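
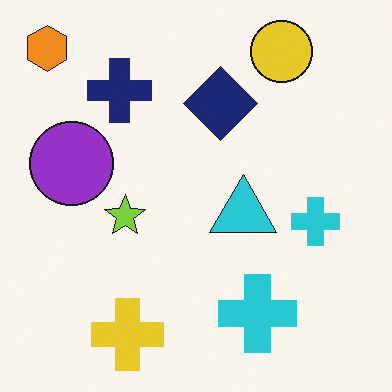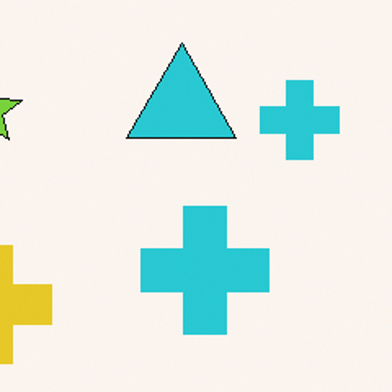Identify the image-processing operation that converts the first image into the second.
The second image is the first cropped to a noticeably smaller region and rescaled.

The visible shapes are larger and the field of view is narrower; shapes near the original edges may be partly or wholly outside the frame — a crop-and-rescale.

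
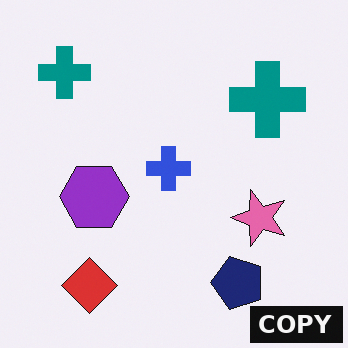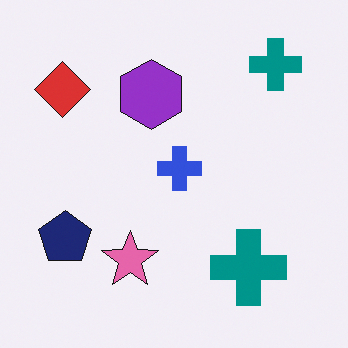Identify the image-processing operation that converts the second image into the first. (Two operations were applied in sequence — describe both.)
Rotated 90° counter-clockwise, then watermarked with the text "COPY" in the lower-right corner.

The red diamond sits in the top-left of the second image and the bottom-left of the first — consistent with a whole-image 90° counter-clockwise rotation. A dark label reading "COPY" appears in the lower-right corner.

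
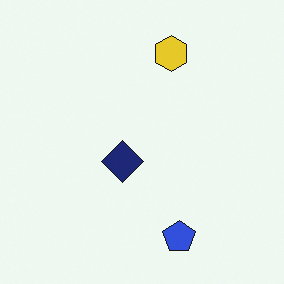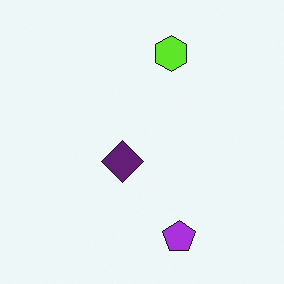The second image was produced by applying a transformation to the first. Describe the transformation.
Hue-shifted by a small amount.

Every shape's color has rotated by the same amount around the hue wheel — a uniform hue shift.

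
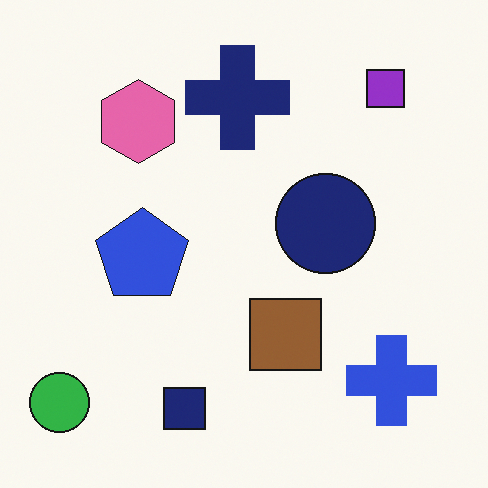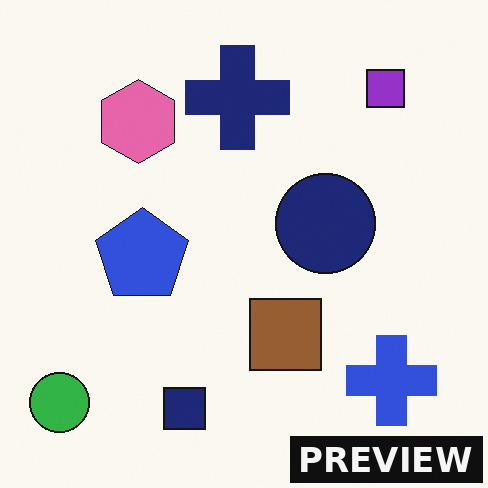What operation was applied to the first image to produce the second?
The transformation is: watermarked with the text "PREVIEW" in the lower-right corner.

A dark label reading "PREVIEW" appears in the lower-right corner.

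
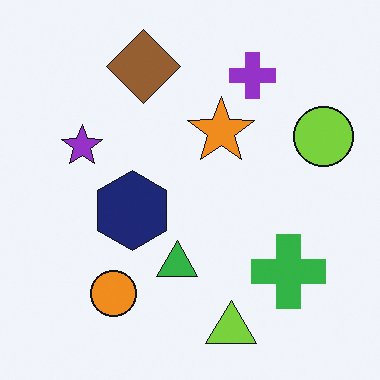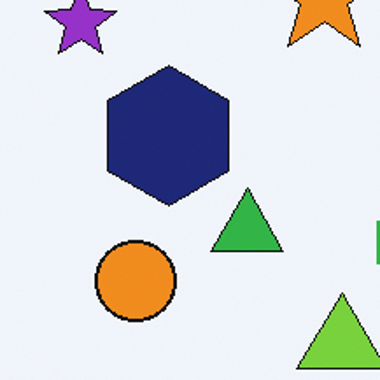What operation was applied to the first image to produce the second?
Cropped tightly and scaled back up.

The visible shapes are larger and the field of view is narrower; shapes near the original edges may be partly or wholly outside the frame — a crop-and-rescale.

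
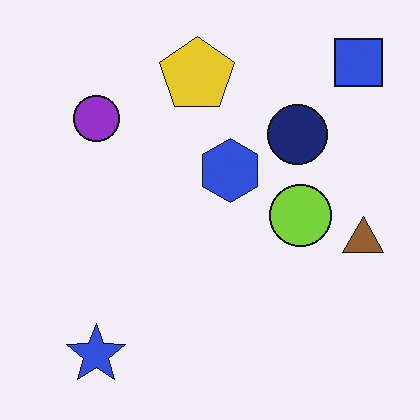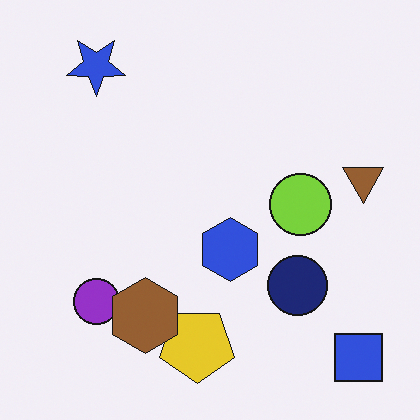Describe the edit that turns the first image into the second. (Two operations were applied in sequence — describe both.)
This is the original image flipped vertically (top ↔ bottom), then overlaid with an additional brown hexagon.

The blue square is in the top-right of the first image and the bottom-right of the second — shapes on opposite sides of the horizontal midline have swapped in a mirror flip. A brown hexagon appears in the second image that is absent from the first.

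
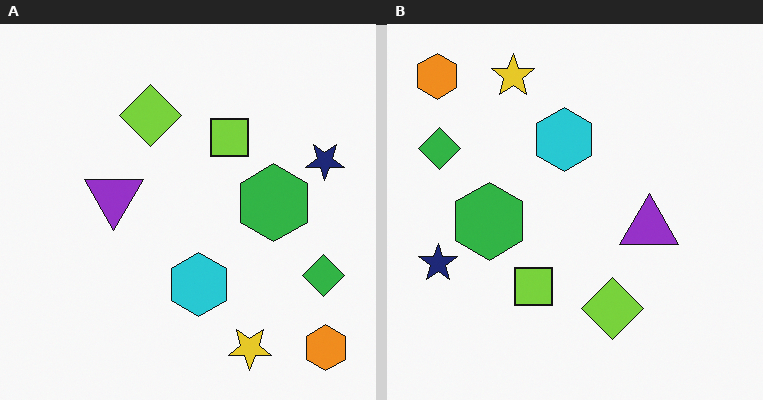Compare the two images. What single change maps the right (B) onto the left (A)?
The left (A) image is the right (B) rotated 180°.

The orange hexagon sits in the top-left of the right (B) image and the bottom-right of the left (A) — consistent with a whole-image 180° rotation.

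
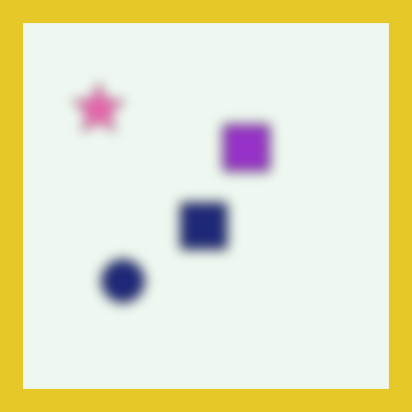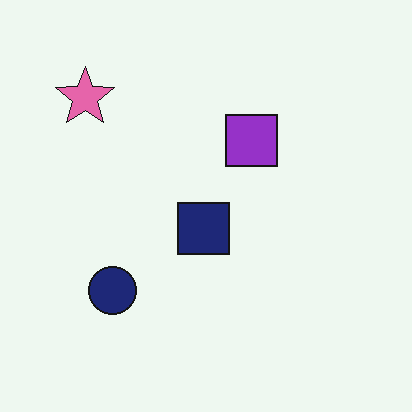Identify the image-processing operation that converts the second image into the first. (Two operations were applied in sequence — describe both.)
The first image is the second heavily blurred, then framed with a yellow border.

Shape edges and outlines are uniformly softened across the whole image. A solid yellow frame runs around the edge of the first image, with the content slightly shrunk inside it.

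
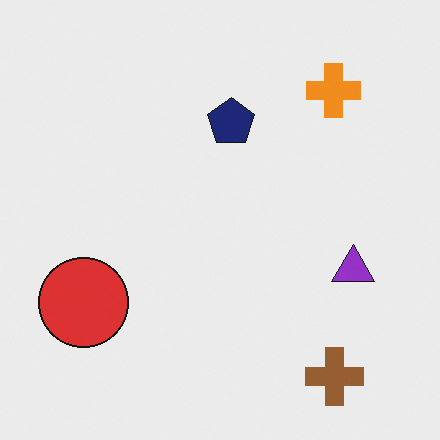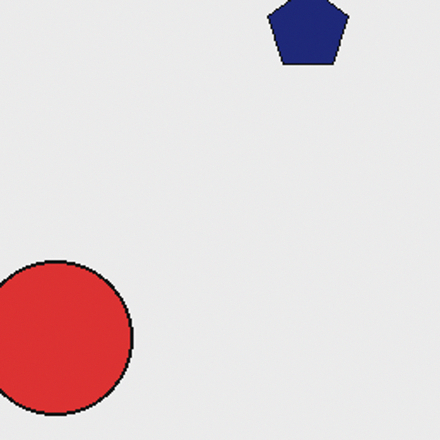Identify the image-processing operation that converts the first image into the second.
The second image is the first cropped to a noticeably smaller region and rescaled.

The visible shapes are larger and the field of view is narrower; shapes near the original edges may be partly or wholly outside the frame — a crop-and-rescale.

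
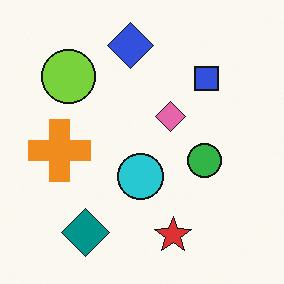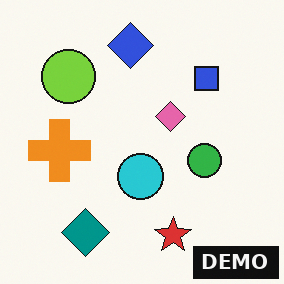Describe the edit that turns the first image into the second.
The second image is the first watermarked with the text "DEMO" in the lower-right corner.

A dark label reading "DEMO" appears in the lower-right corner.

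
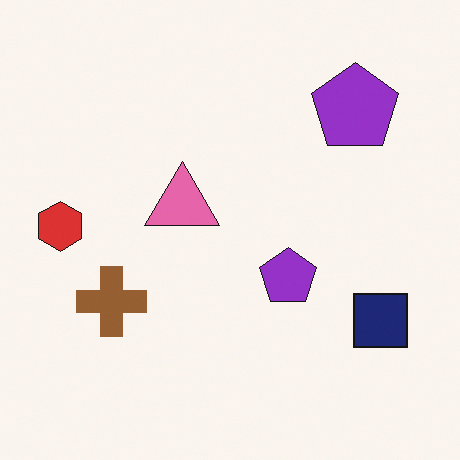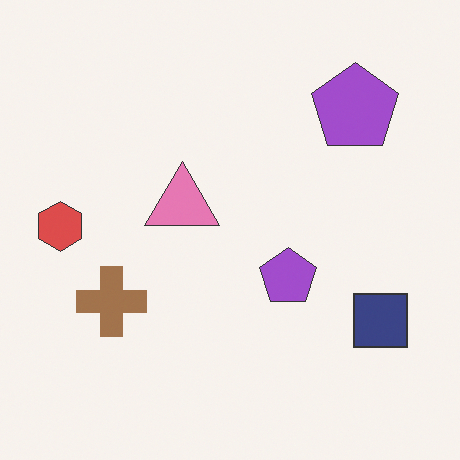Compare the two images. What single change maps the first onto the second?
The second image is the first given slightly reduced contrast.

Tones are pushed toward mid-grey across the whole image — a global contrast change.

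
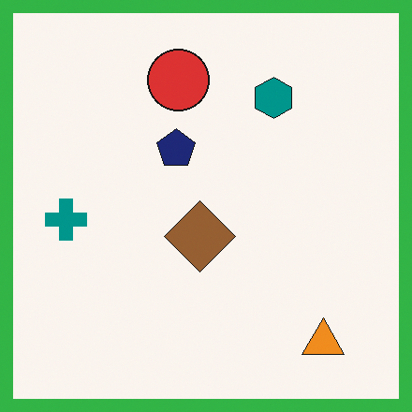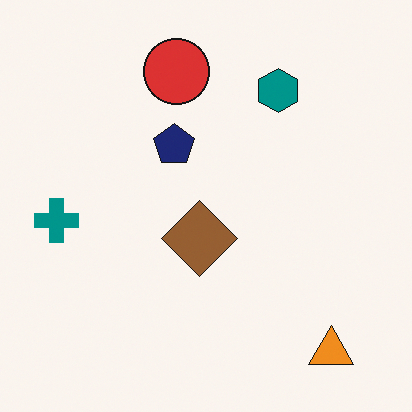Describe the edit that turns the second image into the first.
The first image is the second framed with a green border.

A solid green frame runs around the edge of the first image, with the content slightly shrunk inside it.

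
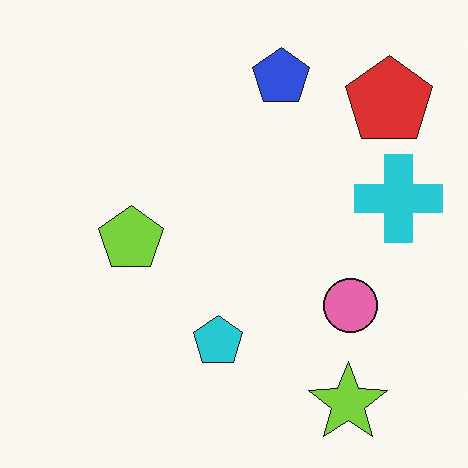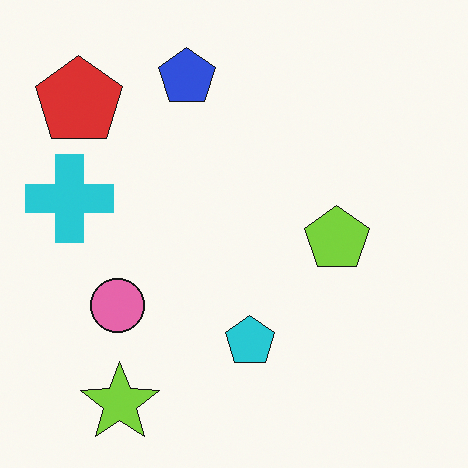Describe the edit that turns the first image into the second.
This is the original image flipped horizontally (left ↔ right).

The cyan cross is in the right of the first image and the left of the second — shapes on opposite sides of the vertical midline have swapped in a mirror flip.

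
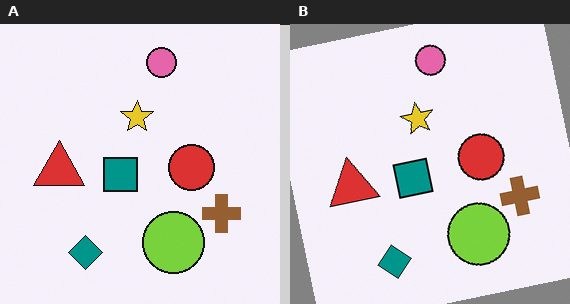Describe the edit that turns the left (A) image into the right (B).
The image was rotated counter-clockwise by a slight angle.

Every shape is tilted by the same angle and the image corners show triangular fill wedges — a whole-image rotation by a non-right angle.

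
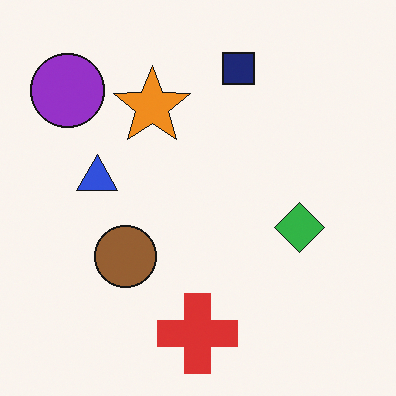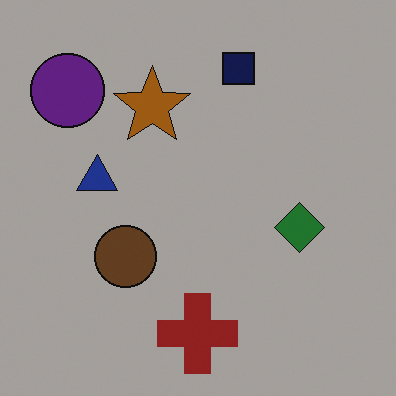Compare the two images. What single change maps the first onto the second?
The transformation is: noticeably darkened.

Every pixel — background and shapes alike — is uniformly darkened.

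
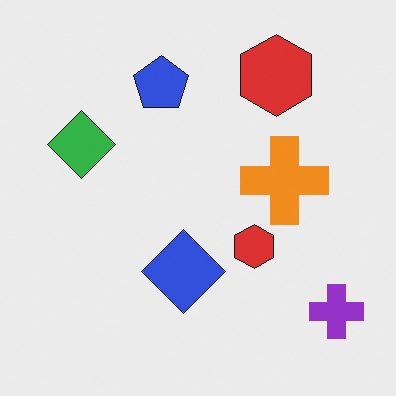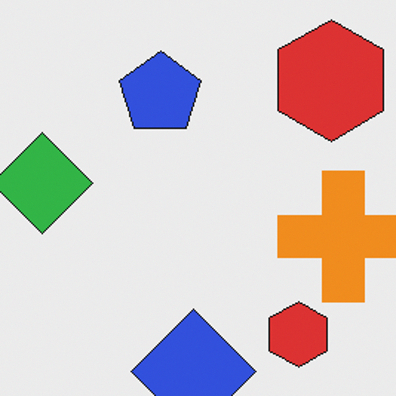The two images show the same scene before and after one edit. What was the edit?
The second image is the first cropped to a modestly smaller region and rescaled.

The visible shapes are larger and the field of view is narrower; shapes near the original edges may be partly or wholly outside the frame — a crop-and-rescale.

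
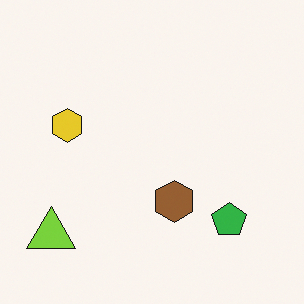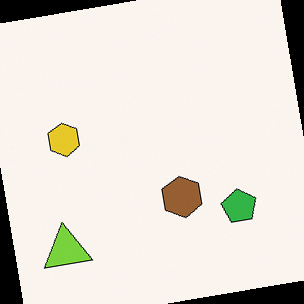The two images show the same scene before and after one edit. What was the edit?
Rotated counter-clockwise by a slight angle.

Every shape is tilted by the same angle and the image corners show triangular fill wedges — a whole-image rotation by a non-right angle.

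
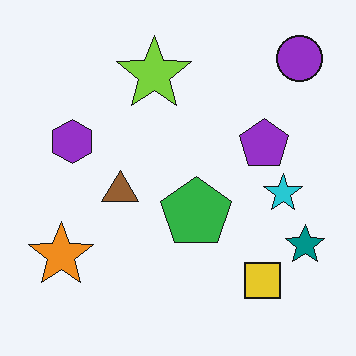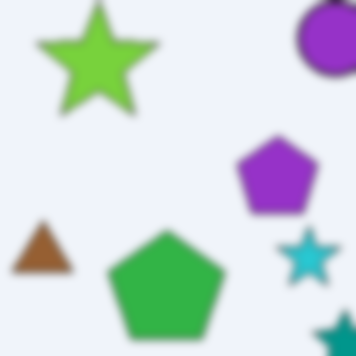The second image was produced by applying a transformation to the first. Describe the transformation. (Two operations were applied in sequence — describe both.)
Cropped tightly and scaled back up, then moderately blurred.

The visible shapes are larger and the field of view is narrower; shapes near the original edges may be partly or wholly outside the frame — a crop-and-rescale. Shape edges and outlines are uniformly softened across the whole image.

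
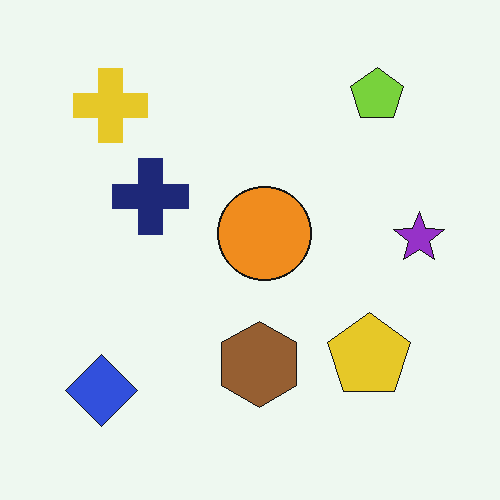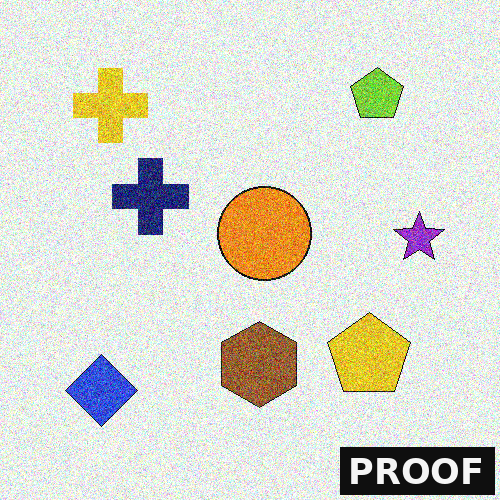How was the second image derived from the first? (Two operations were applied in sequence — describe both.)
The transformation is: degraded with heavy additive noise, then watermarked with the text "PROOF" in the lower-right corner.

Random speckle covers the whole image, including the flat background. A dark label reading "PROOF" appears in the lower-right corner.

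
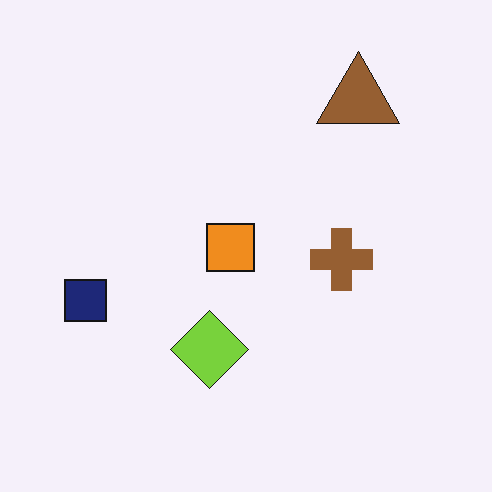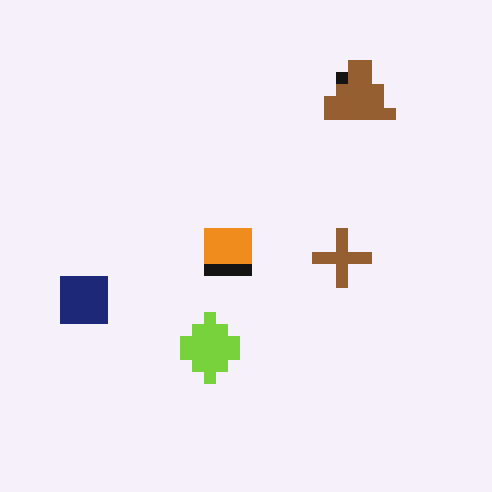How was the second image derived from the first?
The transformation is: coarsely pixelated.

Shapes are reduced to large square blocks; fine edges and outlines are lost — a downscale-then-upscale (mosaic) effect.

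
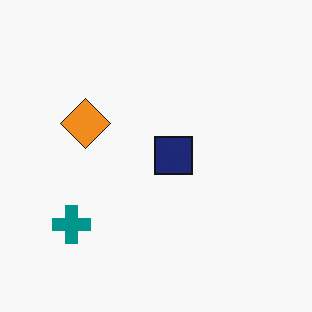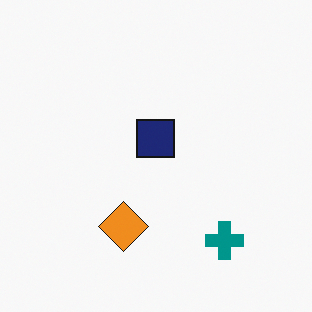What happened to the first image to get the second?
The image was rotated 90° counter-clockwise.

The teal cross sits in the bottom-left of the first image and the bottom-right of the second — consistent with a whole-image 90° counter-clockwise rotation.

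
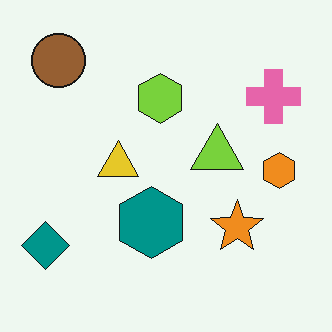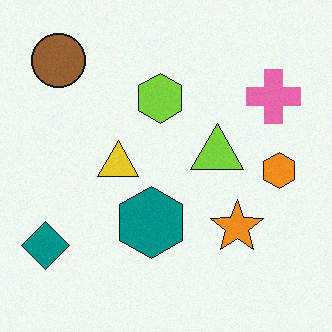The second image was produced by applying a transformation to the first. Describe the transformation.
It was degraded with subtle gaussian noise.

Random speckle covers the whole image, including the flat background.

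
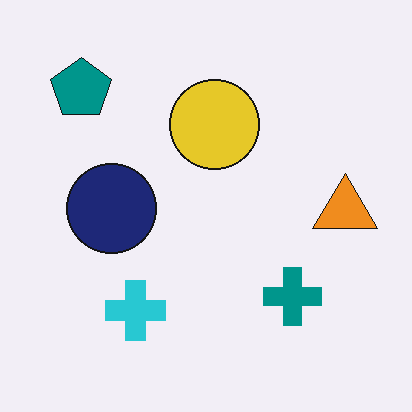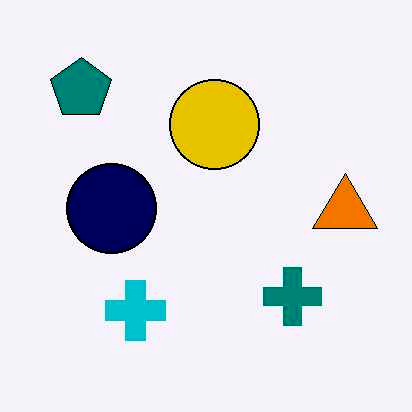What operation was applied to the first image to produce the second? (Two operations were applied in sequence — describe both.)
This is the original image JPEG-compressed with visible artifacts, then given slightly increased contrast.

Blocky 8×8 compression artifacts appear around shape edges and the flat background shows ringing — characteristic JPEG degradation. Tones are pushed away from mid-grey across the whole image — a global contrast change.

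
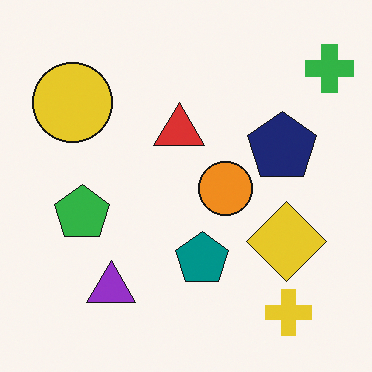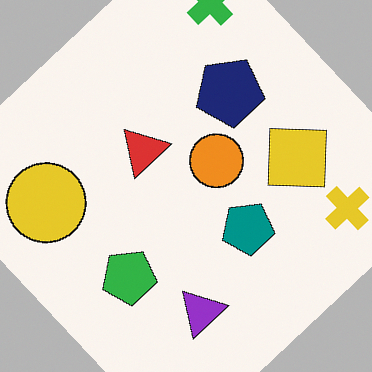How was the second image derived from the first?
The transformation is: rotated counter-clockwise by a large amount — several tens of degrees.

Every shape is tilted by the same angle and the image corners show triangular fill wedges — a whole-image rotation by a non-right angle.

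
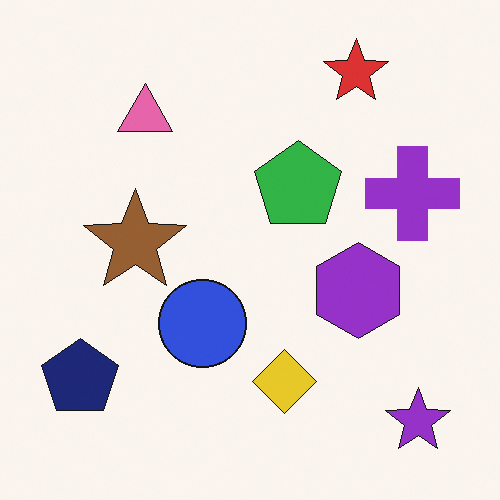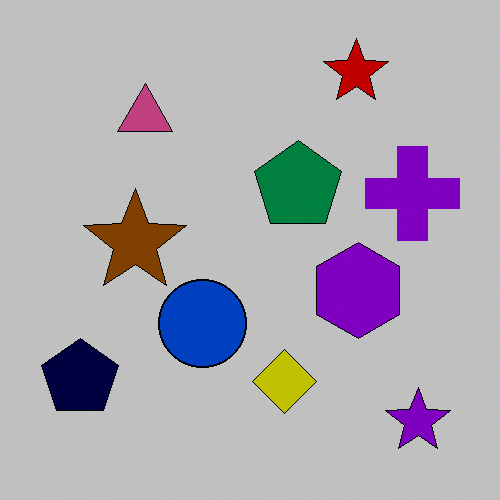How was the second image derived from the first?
The transformation is: heavily posterized to just a handful of flat colors.

Each flat color has snapped to a coarser quantized level — most visibly, the near-white background has dropped to a flat grey.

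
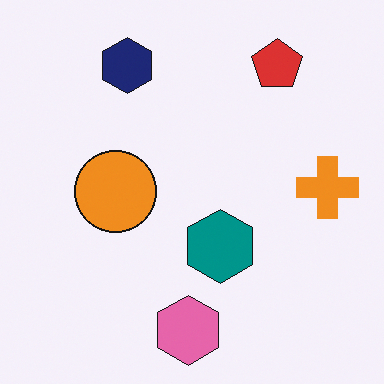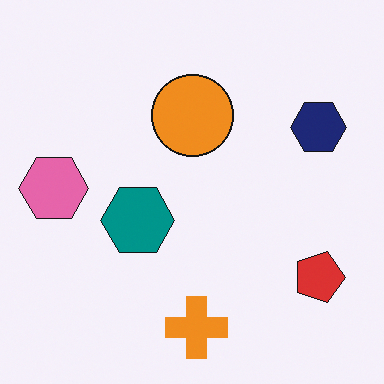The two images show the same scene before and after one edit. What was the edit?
The image was rotated 90° clockwise.

The red pentagon sits in the top-right of the first image and the bottom-right of the second — consistent with a whole-image 90° clockwise rotation.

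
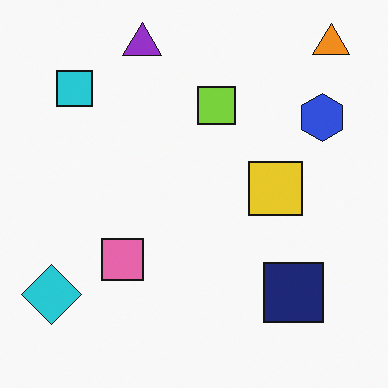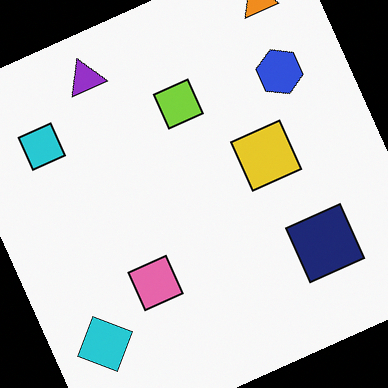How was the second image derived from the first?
The second image is the first rotated counter-clockwise by a clearly visible amount.

Every shape is tilted by the same angle and the image corners show triangular fill wedges — a whole-image rotation by a non-right angle.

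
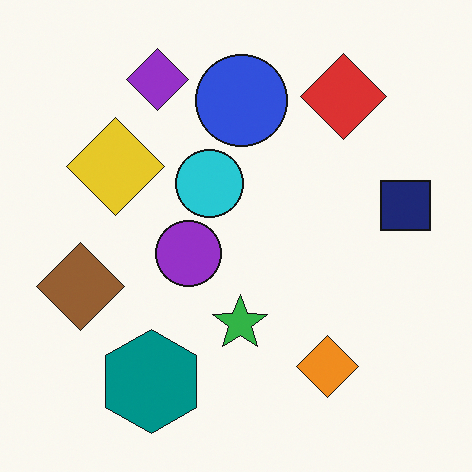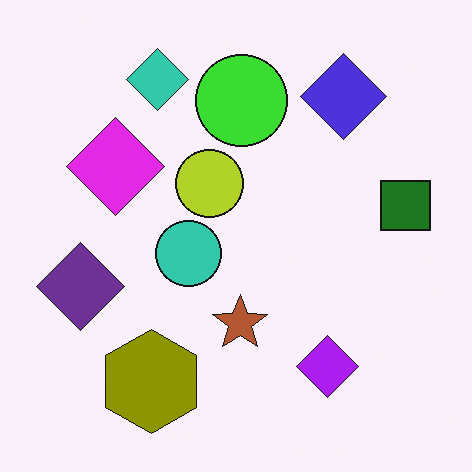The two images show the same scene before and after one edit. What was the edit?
The image was hue-shifted through roughly half the color wheel.

Every shape's color has rotated by the same amount around the hue wheel — a uniform hue shift.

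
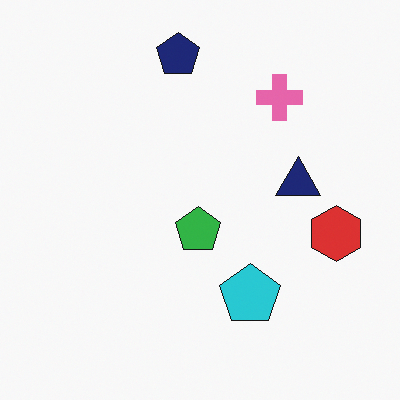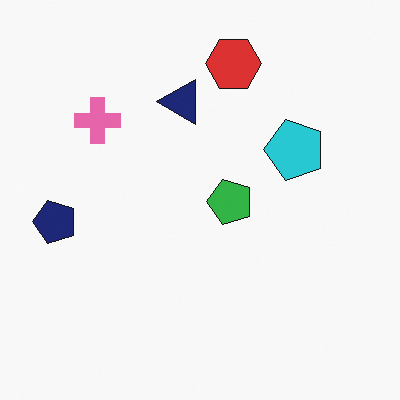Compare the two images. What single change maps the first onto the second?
Rotated 90° counter-clockwise.

The navy pentagon sits in the top of the first image and the left of the second — consistent with a whole-image 90° counter-clockwise rotation.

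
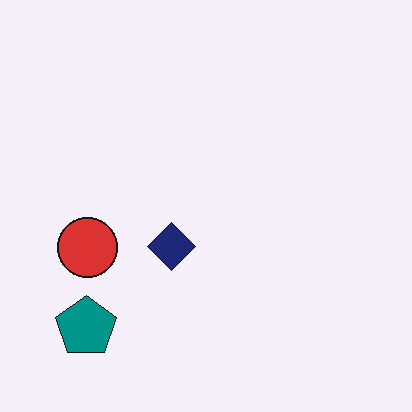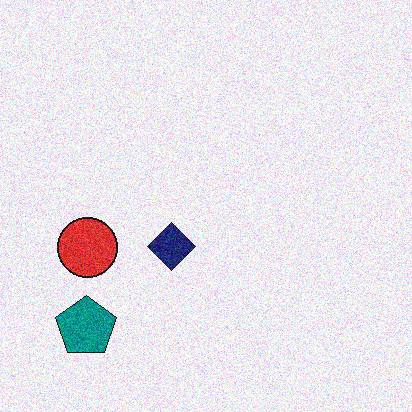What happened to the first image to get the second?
Degraded with visible gaussian noise.

Random speckle covers the whole image, including the flat background.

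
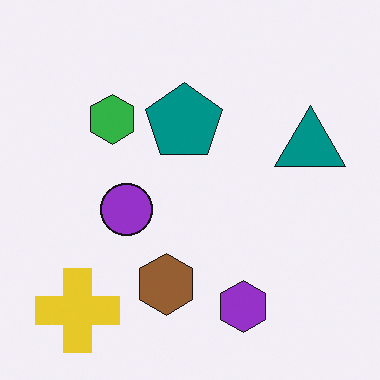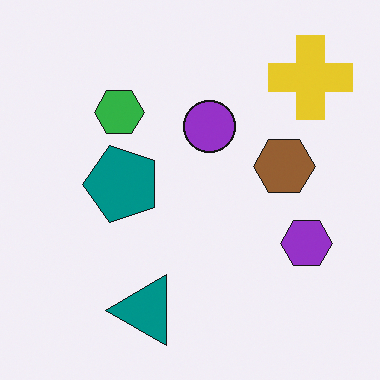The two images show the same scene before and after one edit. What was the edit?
This is the original image transposed (reflected across the top-left ↔ bottom-right diagonal).

Shapes have swapped their row and column positions — what was in the top-right is now in the bottom-left — a diagonal reflection.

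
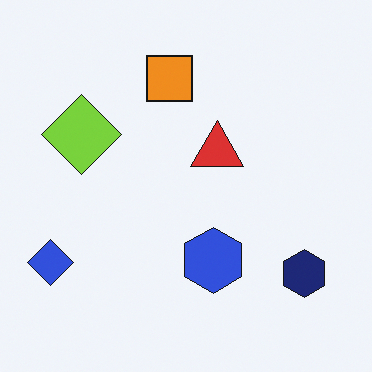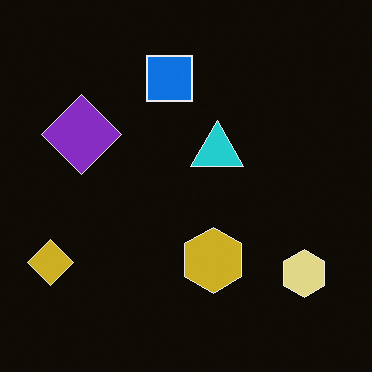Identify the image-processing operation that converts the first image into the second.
It was color-inverted (negative).

The light background has become dark and every shape's color is its complement — a photographic negative.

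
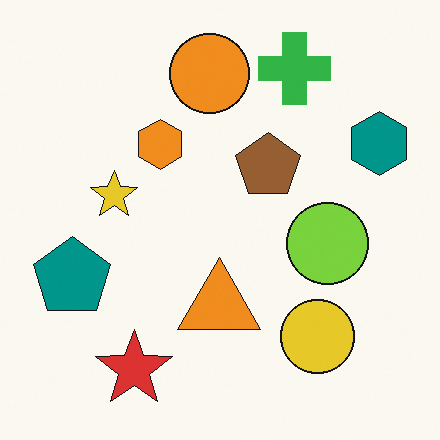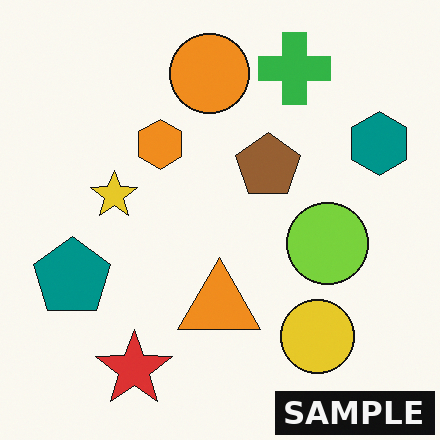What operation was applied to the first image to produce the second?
The second image is the first watermarked with the text "SAMPLE" in the lower-right corner.

A dark label reading "SAMPLE" appears in the lower-right corner.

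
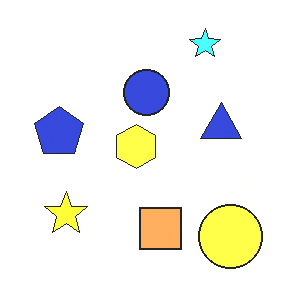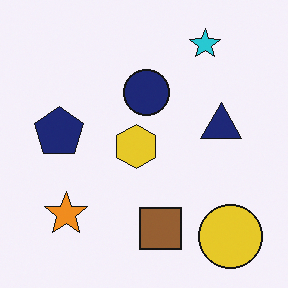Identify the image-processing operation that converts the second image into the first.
Substantially brightened.

Every pixel — background and shapes alike — is uniformly brightened.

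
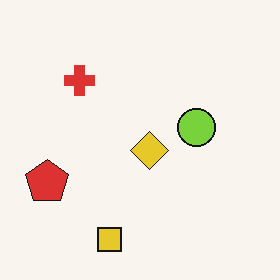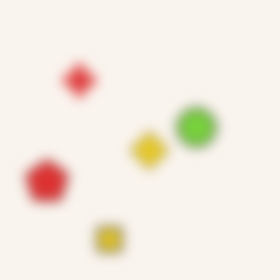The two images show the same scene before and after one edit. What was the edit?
It was strongly gaussian-blurred.

Shape edges and outlines are uniformly softened across the whole image.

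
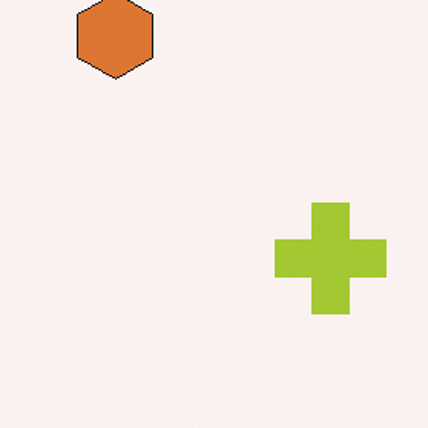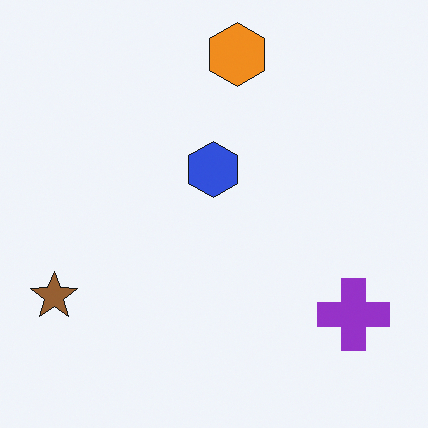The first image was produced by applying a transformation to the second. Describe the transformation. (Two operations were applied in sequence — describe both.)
The image was cropped slightly and scaled back up, then hue-shifted by a large amount.

The visible shapes are larger and the field of view is narrower; shapes near the original edges may be partly or wholly outside the frame — a crop-and-rescale. Every shape's color has rotated by the same amount around the hue wheel — a uniform hue shift.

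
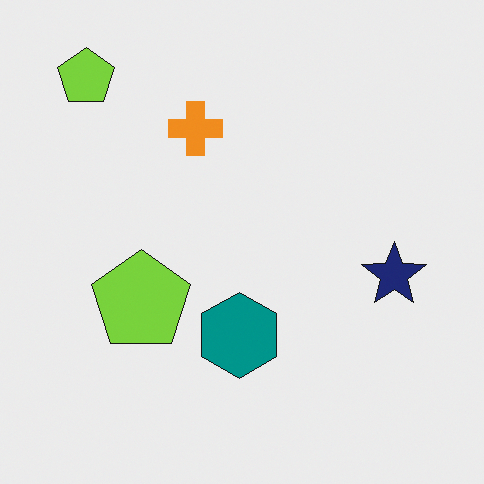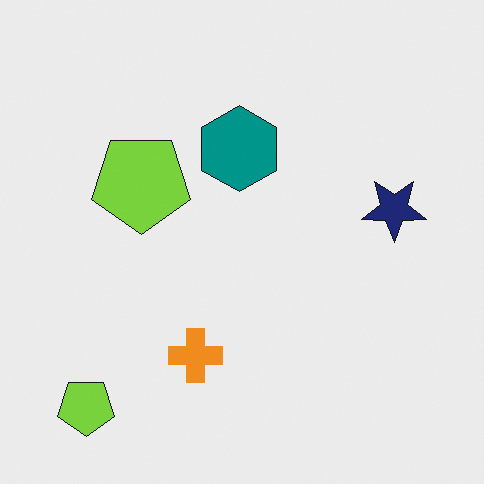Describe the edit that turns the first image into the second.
It was flipped vertically (top ↔ bottom).

The orange cross is in the top of the first image and the bottom of the second — shapes on opposite sides of the horizontal midline have swapped in a mirror flip.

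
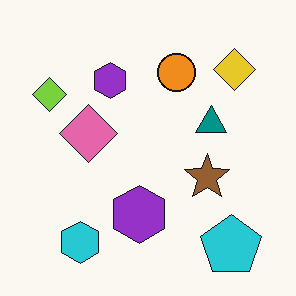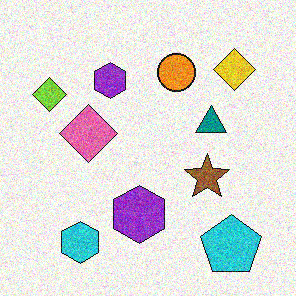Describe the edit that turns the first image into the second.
The transformation is: degraded with moderate additive noise.

Random speckle covers the whole image, including the flat background.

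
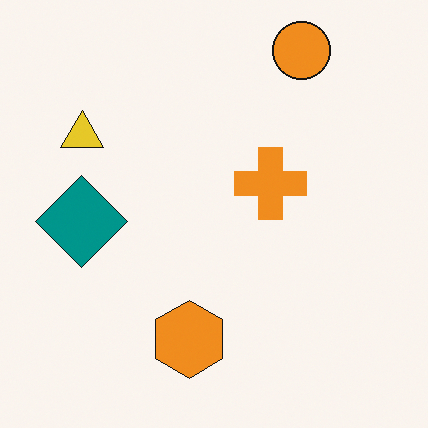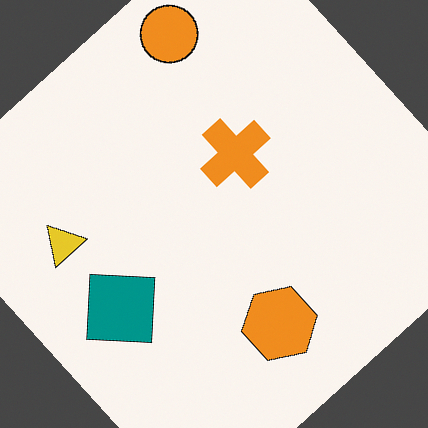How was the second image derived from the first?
The second image is the first rotated counter-clockwise by a large amount — several tens of degrees.

Every shape is tilted by the same angle and the image corners show triangular fill wedges — a whole-image rotation by a non-right angle.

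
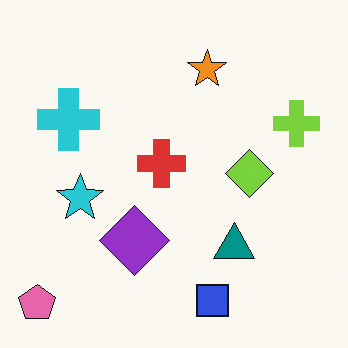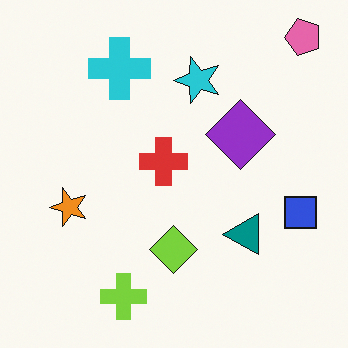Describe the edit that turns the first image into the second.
This is the original image transposed (reflected across the top-left ↔ bottom-right diagonal).

Shapes have swapped their row and column positions — what was in the top-right is now in the bottom-left — a diagonal reflection.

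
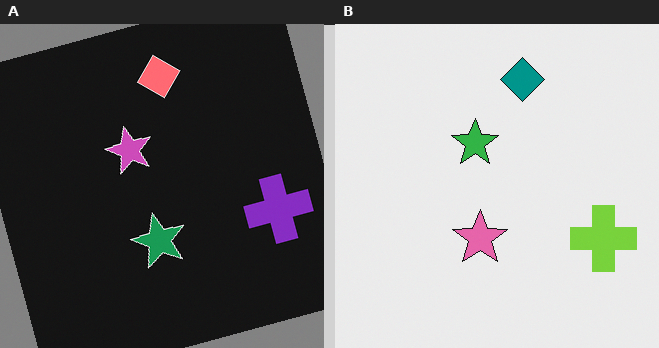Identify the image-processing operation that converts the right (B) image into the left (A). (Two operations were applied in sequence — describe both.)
This is the original image color-inverted (negative), then rotated counter-clockwise by a clearly visible amount.

The light background has become dark and every shape's color is its complement — a photographic negative. Every shape is tilted by the same angle and the image corners show triangular fill wedges — a whole-image rotation by a non-right angle.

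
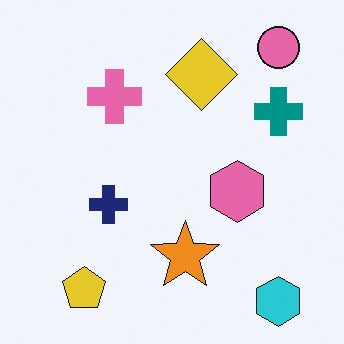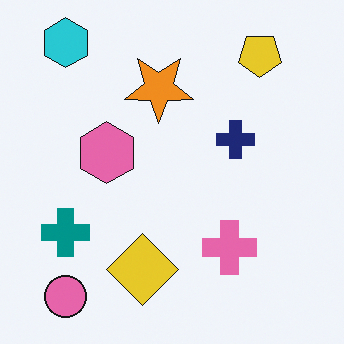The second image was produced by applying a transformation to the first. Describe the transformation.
It was rotated 180°.

The cyan hexagon sits in the bottom-right of the first image and the top-left of the second — consistent with a whole-image 180° rotation.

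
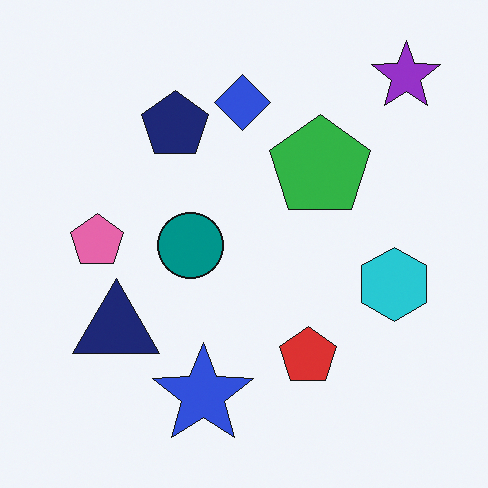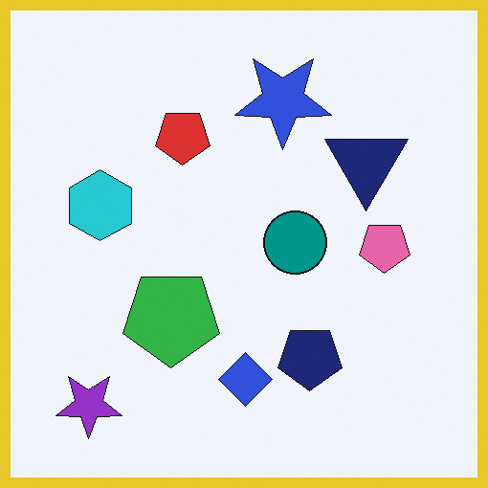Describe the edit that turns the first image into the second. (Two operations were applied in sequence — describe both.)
This is the original image rotated 180°, then framed with a yellow border.

The purple star sits in the top-right of the first image and the bottom-left of the second — consistent with a whole-image 180° rotation. A solid yellow frame runs around the edge of the second image, with the content slightly shrunk inside it.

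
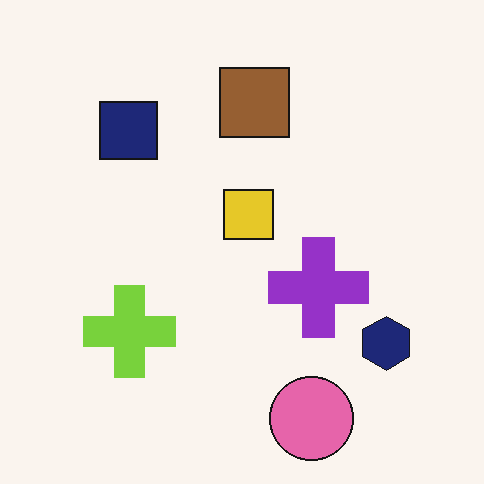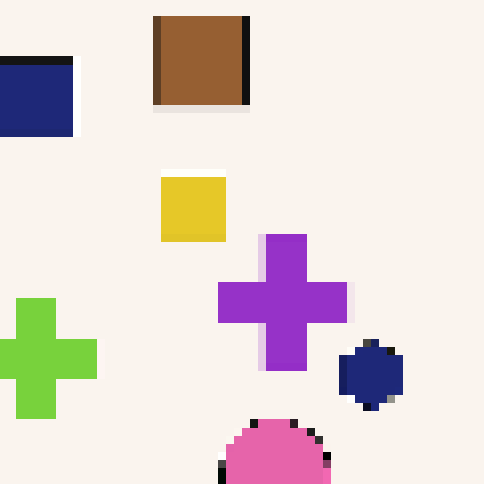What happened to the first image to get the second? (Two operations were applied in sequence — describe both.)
It was cropped to a modestly smaller region and rescaled, then moderately pixelated.

The visible shapes are larger and the field of view is narrower; shapes near the original edges may be partly or wholly outside the frame — a crop-and-rescale. Shapes are reduced to large square blocks; fine edges and outlines are lost — a downscale-then-upscale (mosaic) effect.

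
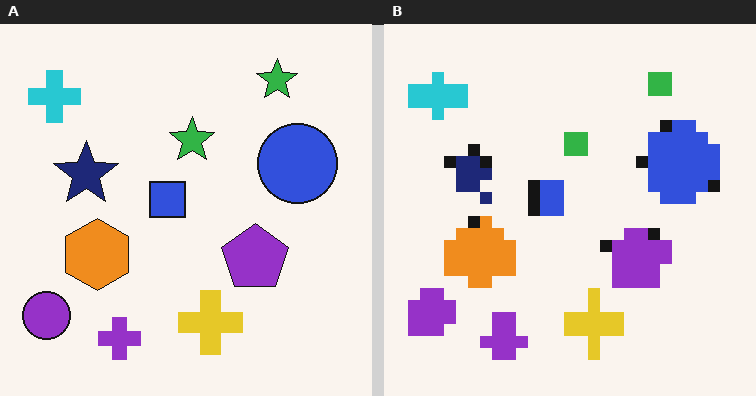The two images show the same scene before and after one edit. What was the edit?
The right (B) image is the left (A) coarsely pixelated.

Shapes are reduced to large square blocks; fine edges and outlines are lost — a downscale-then-upscale (mosaic) effect.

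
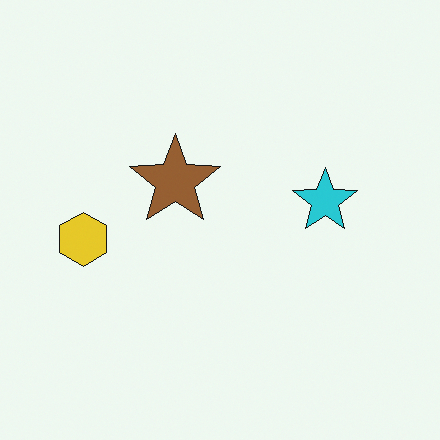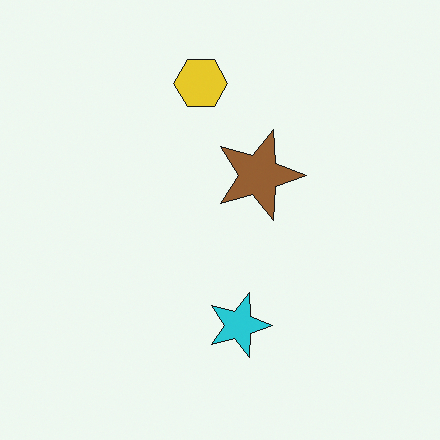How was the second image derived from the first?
The transformation is: rotated 90° clockwise.

The yellow hexagon sits in the left of the first image and the top of the second — consistent with a whole-image 90° clockwise rotation.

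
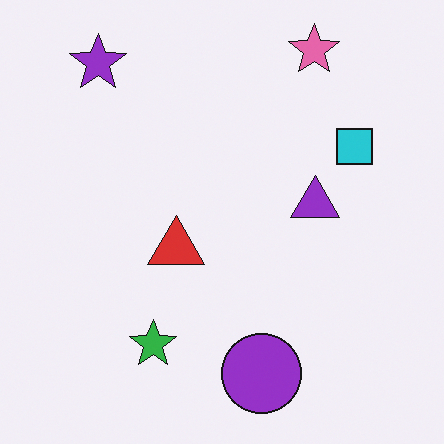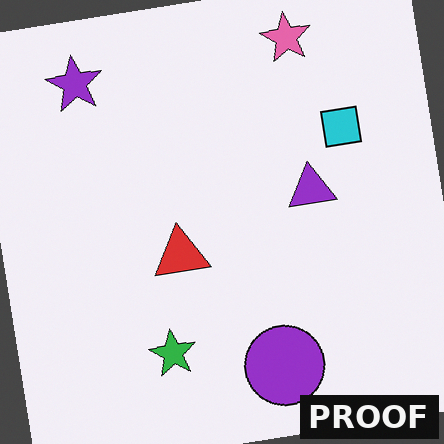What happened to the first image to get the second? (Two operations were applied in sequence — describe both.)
Rotated counter-clockwise by a small amount, then watermarked with the text "PROOF" in the lower-right corner.

Every shape is tilted by the same angle and the image corners show triangular fill wedges — a whole-image rotation by a non-right angle. A dark label reading "PROOF" appears in the lower-right corner.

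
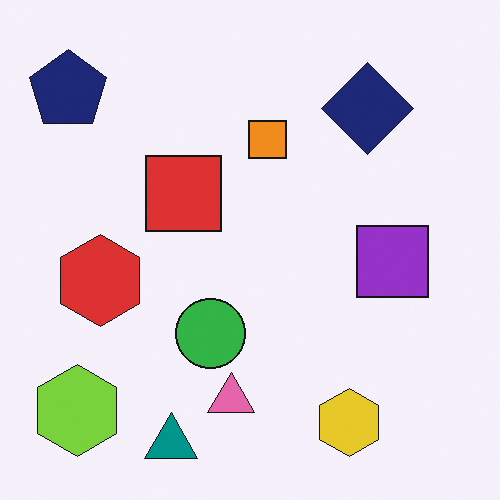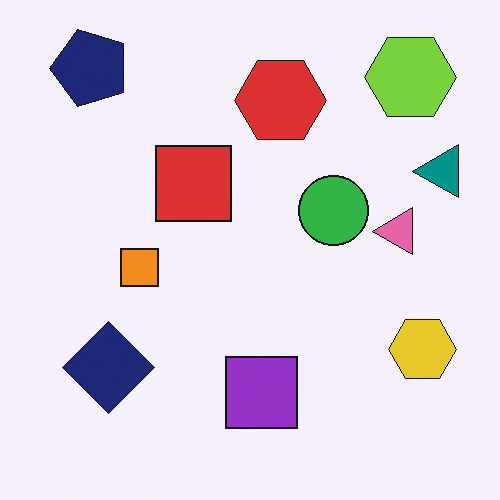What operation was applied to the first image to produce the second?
The second image is the first transposed (reflected across the top-left ↔ bottom-right diagonal).

Shapes have swapped their row and column positions — what was in the top-right is now in the bottom-left — a diagonal reflection.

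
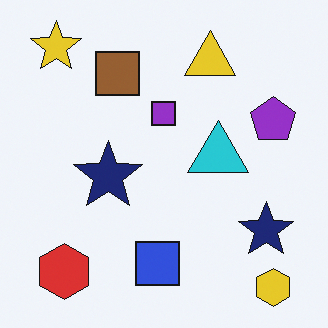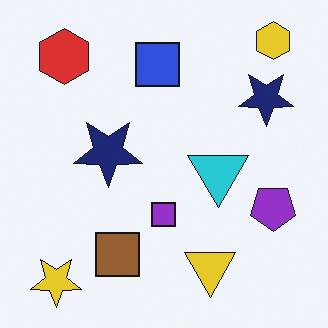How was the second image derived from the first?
The image was flipped vertically (top ↔ bottom).

The yellow hexagon is in the bottom-right of the first image and the top-right of the second — shapes on opposite sides of the horizontal midline have swapped in a mirror flip.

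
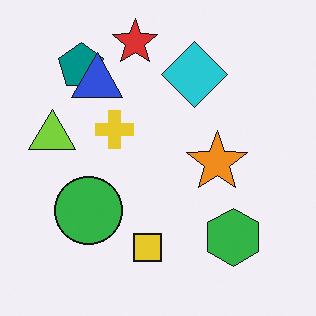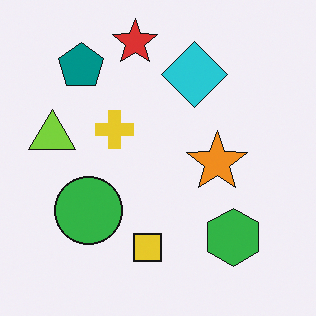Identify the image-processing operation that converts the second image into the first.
Overlaid with an additional blue triangle.

A blue triangle appears in the first image that is absent from the second.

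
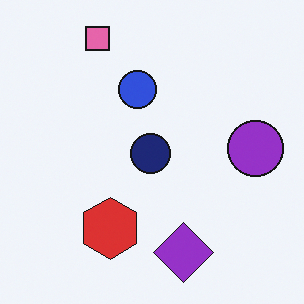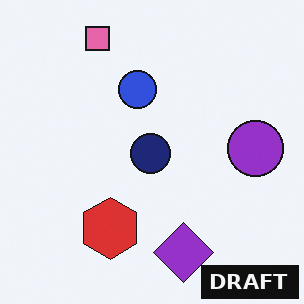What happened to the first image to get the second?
The image was watermarked with the text "DRAFT" in the lower-right corner.

A dark label reading "DRAFT" appears in the lower-right corner.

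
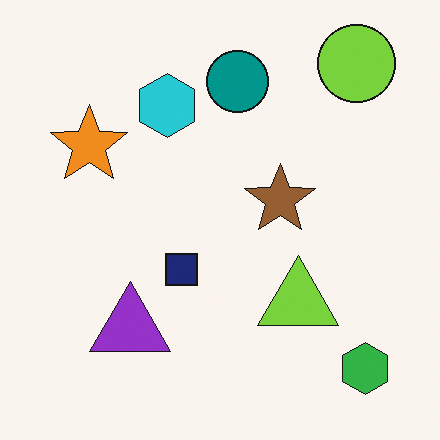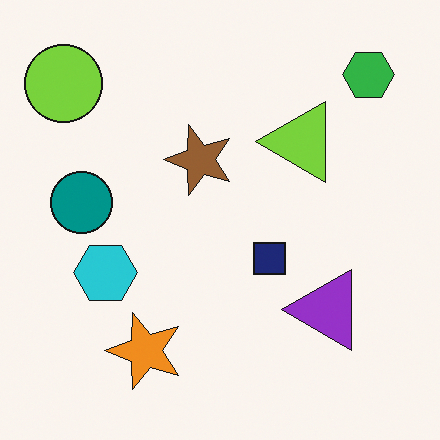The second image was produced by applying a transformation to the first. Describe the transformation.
This is the original image rotated 90° counter-clockwise.

The lime circle sits in the top-right of the first image and the top-left of the second — consistent with a whole-image 90° counter-clockwise rotation.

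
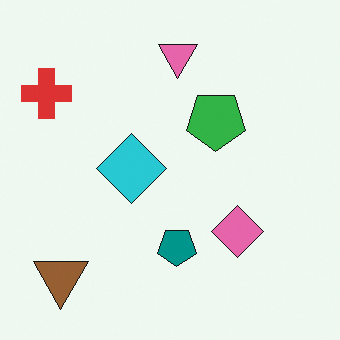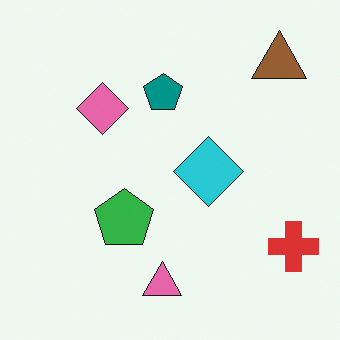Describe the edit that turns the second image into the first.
The image was rotated 180°.

The brown triangle sits in the top-right of the second image and the bottom-left of the first — consistent with a whole-image 180° rotation.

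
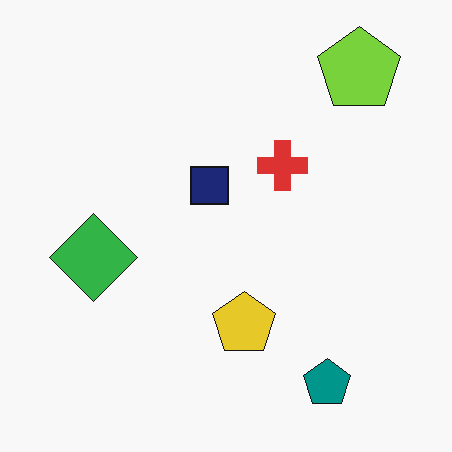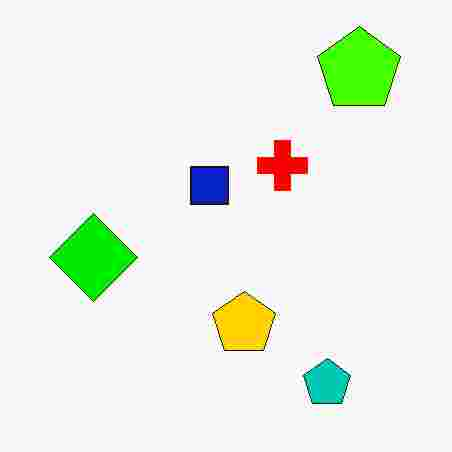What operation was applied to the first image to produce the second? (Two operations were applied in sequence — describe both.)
The transformation is: heavily oversaturated, then heavily JPEG-compressed with obvious blocking artifacts.

All colors are more vivid — a global saturation change. Blocky 8×8 compression artifacts appear around shape edges and the flat background shows ringing — characteristic JPEG degradation.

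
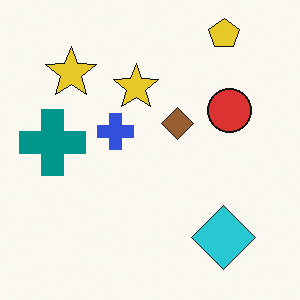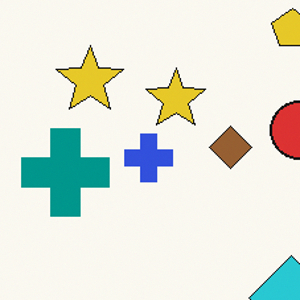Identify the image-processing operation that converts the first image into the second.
Cropped to a modestly smaller region and rescaled.

The visible shapes are larger and the field of view is narrower; shapes near the original edges may be partly or wholly outside the frame — a crop-and-rescale.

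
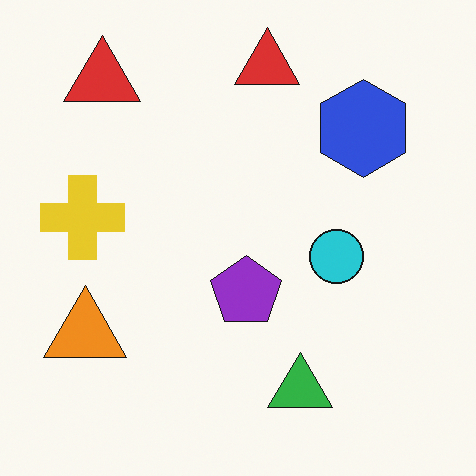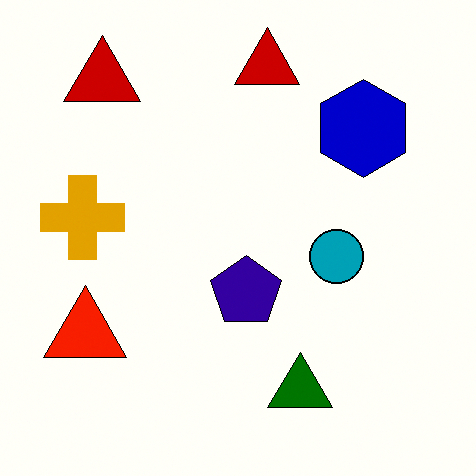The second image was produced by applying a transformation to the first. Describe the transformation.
The image was boosted in contrast.

Tones are pushed away from mid-grey across the whole image — a global contrast change.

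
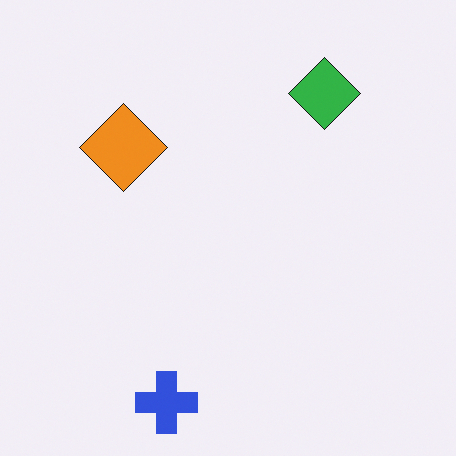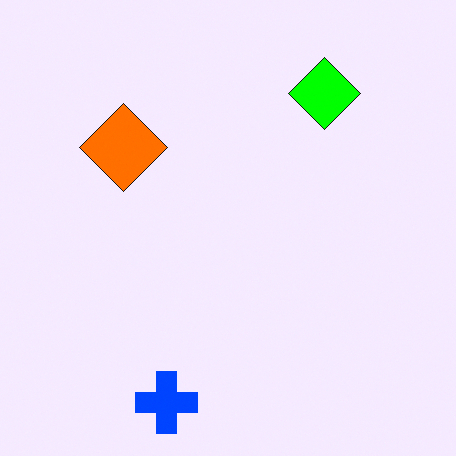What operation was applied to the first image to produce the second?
It was heavily oversaturated.

All colors are more vivid — a global saturation change.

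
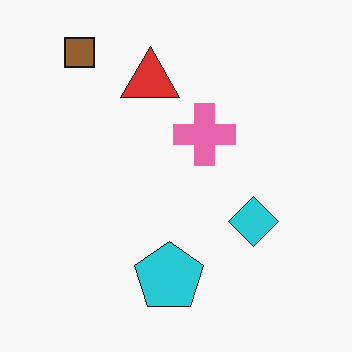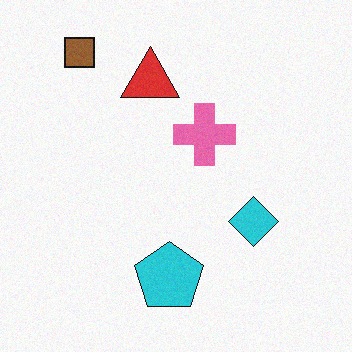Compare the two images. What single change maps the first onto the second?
The transformation is: degraded with a light layer of grain.

Random speckle covers the whole image, including the flat background.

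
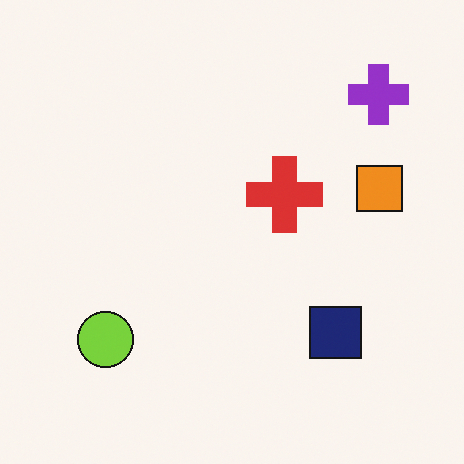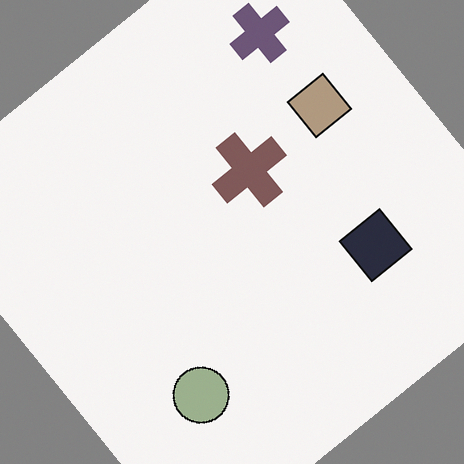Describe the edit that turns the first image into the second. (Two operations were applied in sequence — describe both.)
Rotated counter-clockwise by a large amount — several tens of degrees, then made much more muted (saturation change).

Every shape is tilted by the same angle and the image corners show triangular fill wedges — a whole-image rotation by a non-right angle. All colors are more muted and greyish — a global saturation change.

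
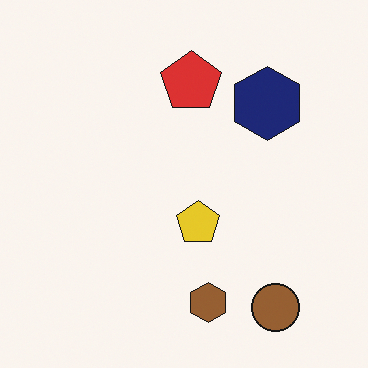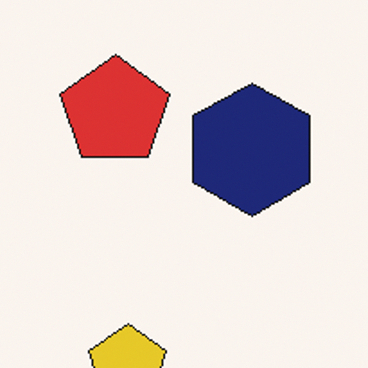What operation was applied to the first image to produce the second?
The second image is the first cropped to a noticeably smaller region and rescaled.

The visible shapes are larger and the field of view is narrower; shapes near the original edges may be partly or wholly outside the frame — a crop-and-rescale.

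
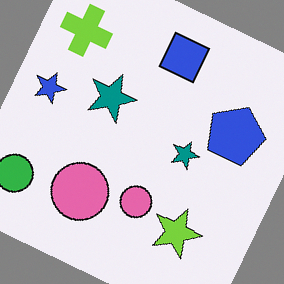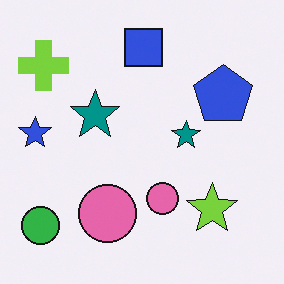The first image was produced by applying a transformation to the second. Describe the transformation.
The image was rotated clockwise by a clearly visible amount.

Every shape is tilted by the same angle and the image corners show triangular fill wedges — a whole-image rotation by a non-right angle.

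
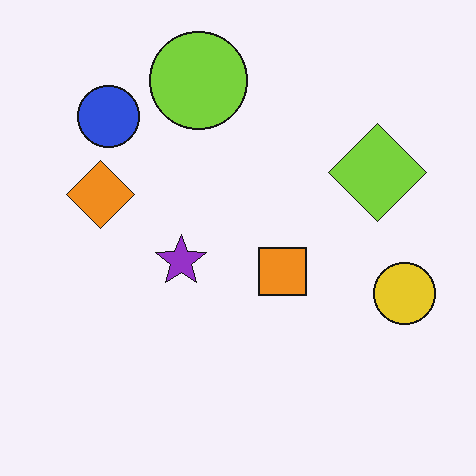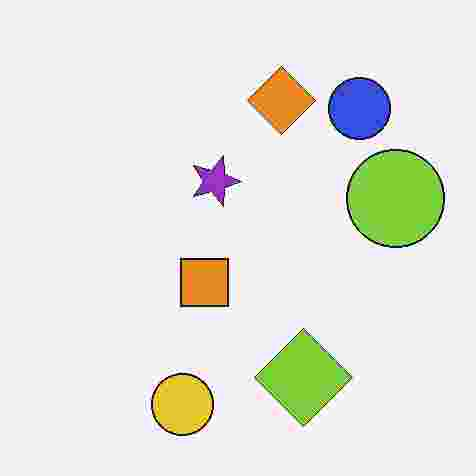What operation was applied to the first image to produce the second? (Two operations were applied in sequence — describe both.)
The second image is the first rotated 90° clockwise, then heavily JPEG-compressed with obvious blocking artifacts.

The blue circle sits in the top-left of the first image and the top-right of the second — consistent with a whole-image 90° clockwise rotation. Blocky 8×8 compression artifacts appear around shape edges and the flat background shows ringing — characteristic JPEG degradation.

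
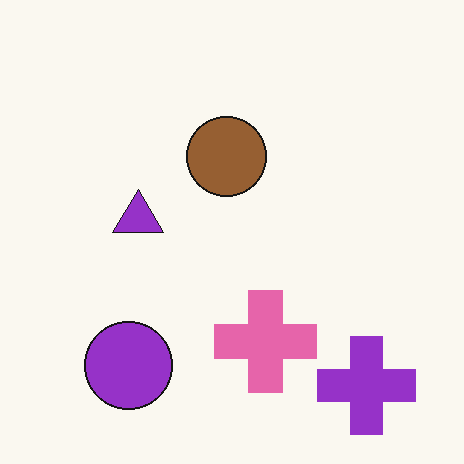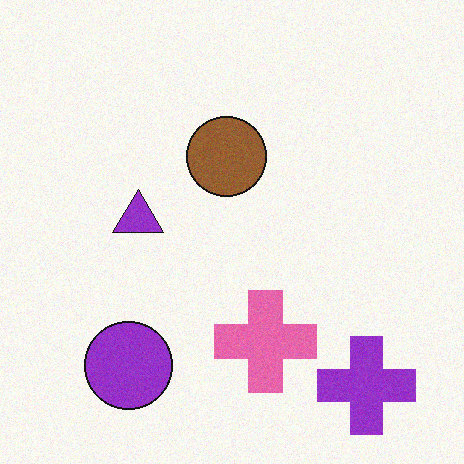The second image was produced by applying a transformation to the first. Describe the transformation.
It was degraded with subtle gaussian noise.

Random speckle covers the whole image, including the flat background.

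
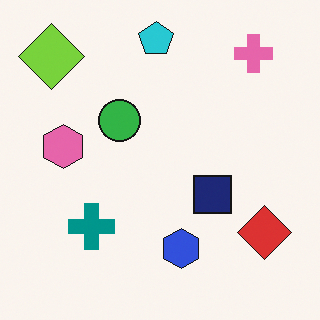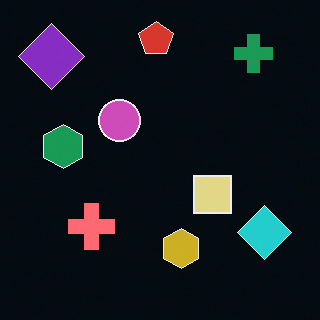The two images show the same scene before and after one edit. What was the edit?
The transformation is: color-inverted (negative).

The light background has become dark and every shape's color is its complement — a photographic negative.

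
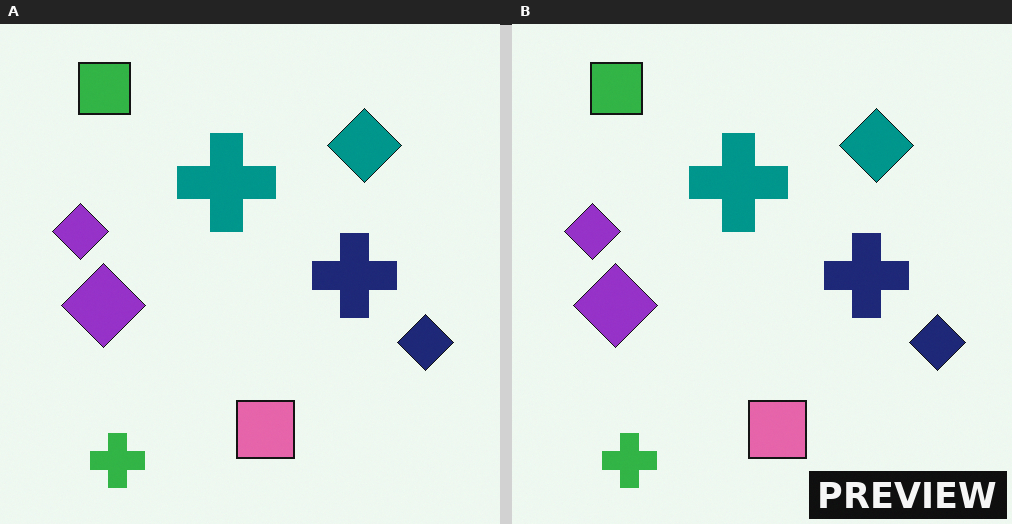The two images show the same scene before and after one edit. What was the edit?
The image was watermarked with the text "PREVIEW" in the lower-right corner.

A dark label reading "PREVIEW" appears in the lower-right corner.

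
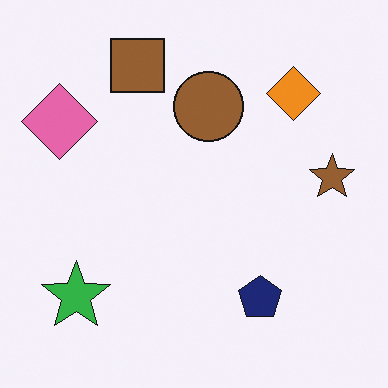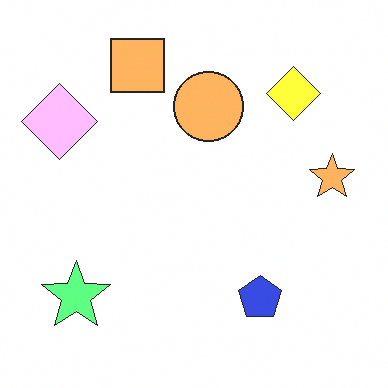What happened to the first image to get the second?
The transformation is: substantially brightened.

Every pixel — background and shapes alike — is uniformly brightened.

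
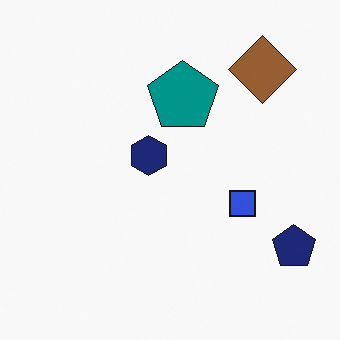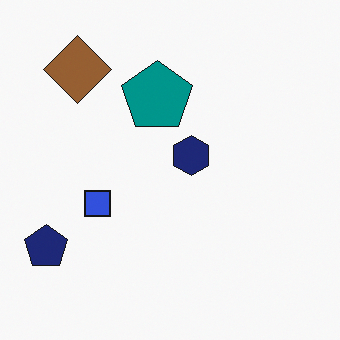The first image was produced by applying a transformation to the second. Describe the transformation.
This is the original image flipped horizontally (left ↔ right).

The navy pentagon is in the bottom-left of the second image and the bottom-right of the first — shapes on opposite sides of the vertical midline have swapped in a mirror flip.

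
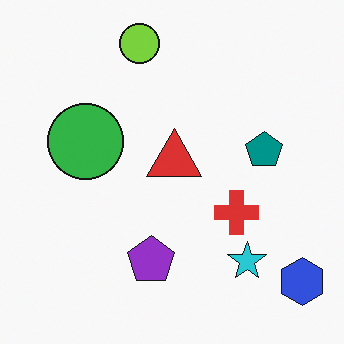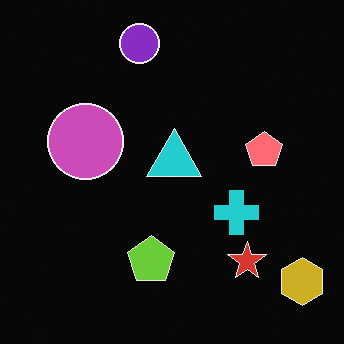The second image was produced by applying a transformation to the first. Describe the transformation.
The second image is the first color-inverted (negative).

The light background has become dark and every shape's color is its complement — a photographic negative.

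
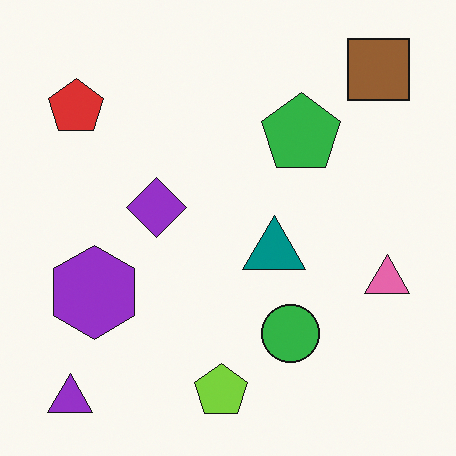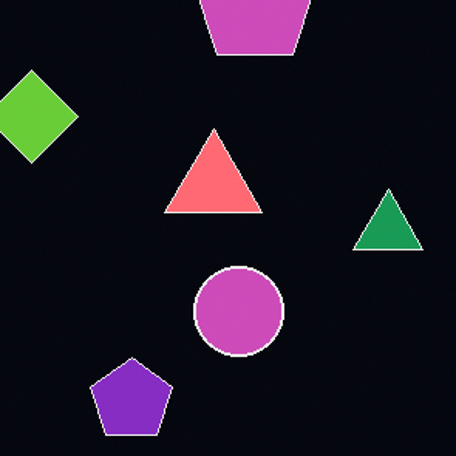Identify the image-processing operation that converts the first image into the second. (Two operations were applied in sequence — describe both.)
This is the original image color-inverted (negative), then cropped to a modestly smaller region and rescaled.

The light background has become dark and every shape's color is its complement — a photographic negative. The visible shapes are larger and the field of view is narrower; shapes near the original edges may be partly or wholly outside the frame — a crop-and-rescale.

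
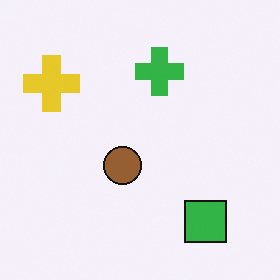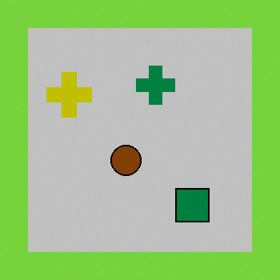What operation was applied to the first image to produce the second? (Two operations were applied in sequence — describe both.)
This is the original image heavily posterized to just a handful of flat colors, then framed with a lime border.

Each flat color has snapped to a coarser quantized level — most visibly, the near-white background has dropped to a flat grey. A solid lime frame runs around the edge of the second image, with the content slightly shrunk inside it.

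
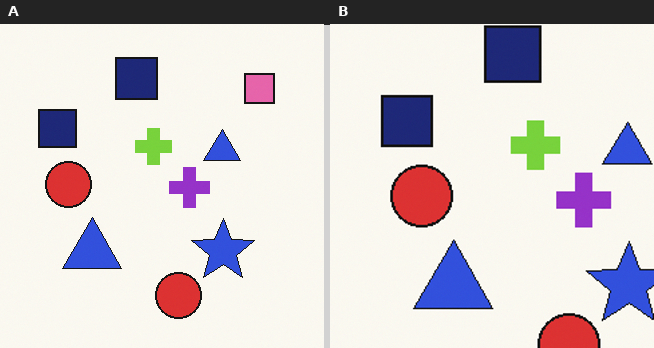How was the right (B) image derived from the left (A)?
It was cropped slightly and scaled back up.

The visible shapes are larger and the field of view is narrower; shapes near the original edges may be partly or wholly outside the frame — a crop-and-rescale.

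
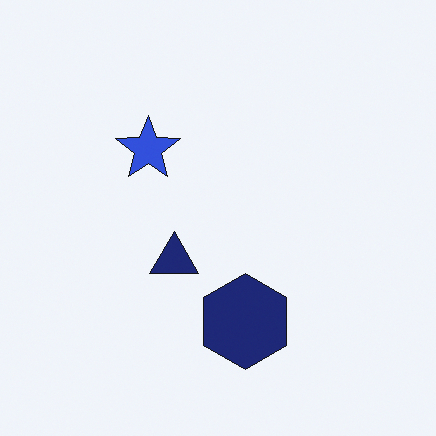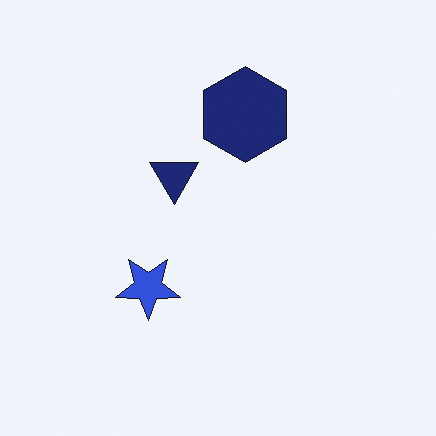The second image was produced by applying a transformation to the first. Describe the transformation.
It was flipped vertically (top ↔ bottom).

The navy hexagon is in the bottom of the first image and the top of the second — shapes on opposite sides of the horizontal midline have swapped in a mirror flip.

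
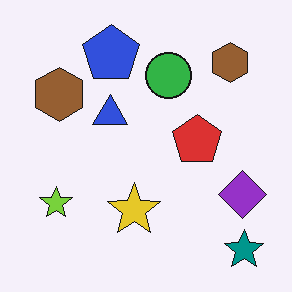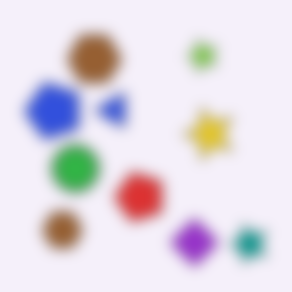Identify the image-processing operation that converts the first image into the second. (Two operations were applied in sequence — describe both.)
This is the original image transposed (reflected across the top-left ↔ bottom-right diagonal), then heavily blurred.

Shapes have swapped their row and column positions — what was in the top-right is now in the bottom-left — a diagonal reflection. Shape edges and outlines are uniformly softened across the whole image.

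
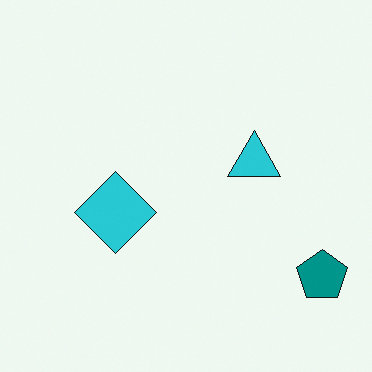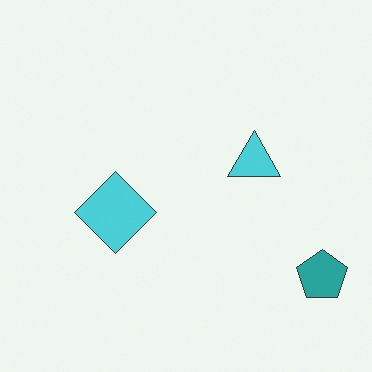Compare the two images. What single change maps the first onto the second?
This is the original image given slightly reduced contrast.

Tones are pushed toward mid-grey across the whole image — a global contrast change.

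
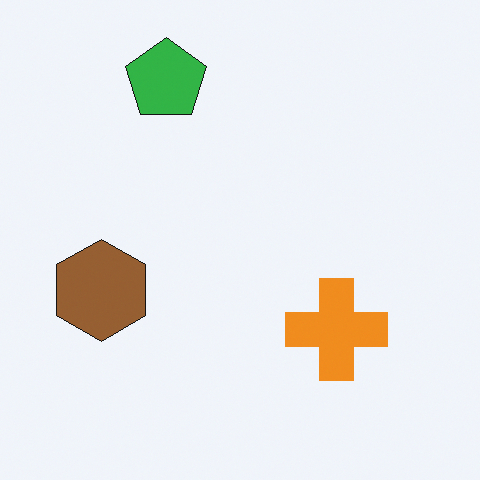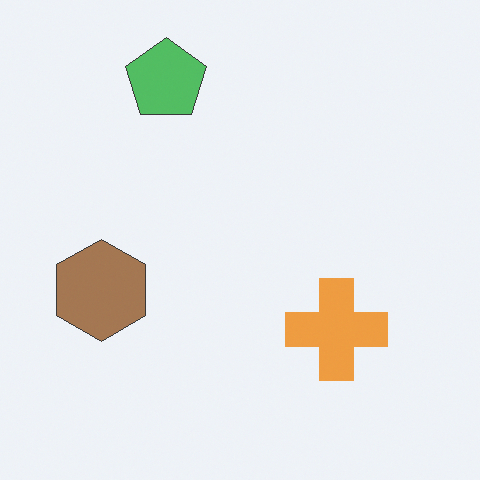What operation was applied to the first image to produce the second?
The second image is the first given slightly reduced contrast.

Tones are pushed toward mid-grey across the whole image — a global contrast change.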